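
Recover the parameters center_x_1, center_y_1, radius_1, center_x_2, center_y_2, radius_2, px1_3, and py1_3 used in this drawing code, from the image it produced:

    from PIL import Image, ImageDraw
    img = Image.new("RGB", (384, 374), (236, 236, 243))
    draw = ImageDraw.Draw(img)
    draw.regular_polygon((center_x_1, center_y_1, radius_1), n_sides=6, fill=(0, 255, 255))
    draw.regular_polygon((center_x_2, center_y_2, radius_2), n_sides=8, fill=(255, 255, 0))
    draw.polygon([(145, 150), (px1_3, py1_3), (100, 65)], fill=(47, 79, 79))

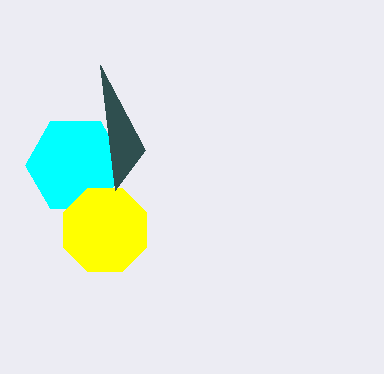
center_x_1 = 75
center_y_1 = 165
radius_1 = 50
center_x_2 = 105
center_y_2 = 230
radius_2 = 45
px1_3 = 115
py1_3 = 190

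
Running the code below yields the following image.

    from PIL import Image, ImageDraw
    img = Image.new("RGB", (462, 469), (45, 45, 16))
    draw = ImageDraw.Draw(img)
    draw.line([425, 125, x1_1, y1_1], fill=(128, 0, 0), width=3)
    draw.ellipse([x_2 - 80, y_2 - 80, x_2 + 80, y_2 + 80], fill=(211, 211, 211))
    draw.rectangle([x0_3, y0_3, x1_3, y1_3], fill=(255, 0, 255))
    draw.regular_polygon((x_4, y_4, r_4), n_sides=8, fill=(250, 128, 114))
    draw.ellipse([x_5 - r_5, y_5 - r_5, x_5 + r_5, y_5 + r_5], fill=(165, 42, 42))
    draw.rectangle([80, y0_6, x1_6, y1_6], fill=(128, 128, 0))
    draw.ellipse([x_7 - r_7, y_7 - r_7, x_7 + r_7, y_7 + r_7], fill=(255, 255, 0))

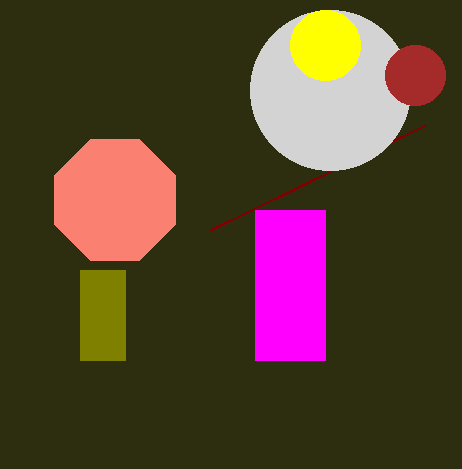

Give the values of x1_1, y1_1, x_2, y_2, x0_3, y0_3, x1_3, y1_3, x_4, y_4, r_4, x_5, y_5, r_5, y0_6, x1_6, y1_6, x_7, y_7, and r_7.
x1_1 = 210; y1_1 = 230; x_2 = 330; y_2 = 90; x0_3 = 255; y0_3 = 210; x1_3 = 325; y1_3 = 360; x_4 = 115; y_4 = 200; r_4 = 65; x_5 = 415; y_5 = 75; r_5 = 30; y0_6 = 270; x1_6 = 125; y1_6 = 360; x_7 = 325; y_7 = 45; r_7 = 35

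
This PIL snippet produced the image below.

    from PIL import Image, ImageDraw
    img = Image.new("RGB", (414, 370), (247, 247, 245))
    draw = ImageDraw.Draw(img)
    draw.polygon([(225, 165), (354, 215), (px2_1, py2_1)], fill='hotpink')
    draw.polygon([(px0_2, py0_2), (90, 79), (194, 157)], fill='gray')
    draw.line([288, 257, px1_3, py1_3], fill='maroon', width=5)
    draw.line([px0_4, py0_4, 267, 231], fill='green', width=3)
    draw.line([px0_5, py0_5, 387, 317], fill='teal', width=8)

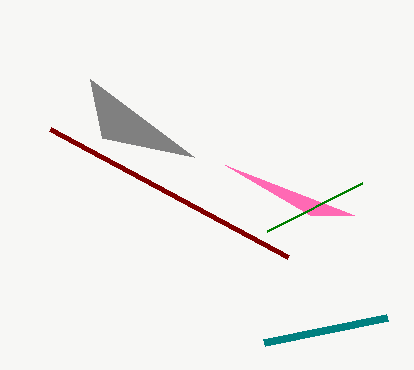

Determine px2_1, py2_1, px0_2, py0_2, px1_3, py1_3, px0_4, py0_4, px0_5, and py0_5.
px2_1 = 310; py2_1 = 215; px0_2 = 102; py0_2 = 138; px1_3 = 50; py1_3 = 129; px0_4 = 362; py0_4 = 183; px0_5 = 264; py0_5 = 342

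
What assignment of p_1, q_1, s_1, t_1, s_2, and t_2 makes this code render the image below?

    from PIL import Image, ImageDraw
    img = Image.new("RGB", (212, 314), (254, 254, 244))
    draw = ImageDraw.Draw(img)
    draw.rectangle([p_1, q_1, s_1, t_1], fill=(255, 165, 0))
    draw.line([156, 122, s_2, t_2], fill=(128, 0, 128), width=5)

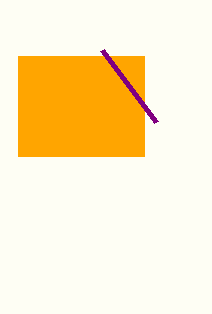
p_1 = 18, q_1 = 56, s_1 = 144, t_1 = 156, s_2 = 102, t_2 = 50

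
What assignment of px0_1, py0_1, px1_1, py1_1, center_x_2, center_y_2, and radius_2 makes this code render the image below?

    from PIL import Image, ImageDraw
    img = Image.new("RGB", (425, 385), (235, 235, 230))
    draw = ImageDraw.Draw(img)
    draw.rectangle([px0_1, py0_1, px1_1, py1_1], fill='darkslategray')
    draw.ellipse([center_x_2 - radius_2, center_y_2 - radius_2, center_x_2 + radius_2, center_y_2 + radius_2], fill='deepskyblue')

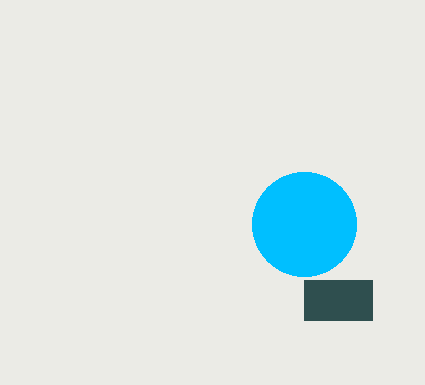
px0_1 = 304; py0_1 = 280; px1_1 = 372; py1_1 = 320; center_x_2 = 304; center_y_2 = 224; radius_2 = 52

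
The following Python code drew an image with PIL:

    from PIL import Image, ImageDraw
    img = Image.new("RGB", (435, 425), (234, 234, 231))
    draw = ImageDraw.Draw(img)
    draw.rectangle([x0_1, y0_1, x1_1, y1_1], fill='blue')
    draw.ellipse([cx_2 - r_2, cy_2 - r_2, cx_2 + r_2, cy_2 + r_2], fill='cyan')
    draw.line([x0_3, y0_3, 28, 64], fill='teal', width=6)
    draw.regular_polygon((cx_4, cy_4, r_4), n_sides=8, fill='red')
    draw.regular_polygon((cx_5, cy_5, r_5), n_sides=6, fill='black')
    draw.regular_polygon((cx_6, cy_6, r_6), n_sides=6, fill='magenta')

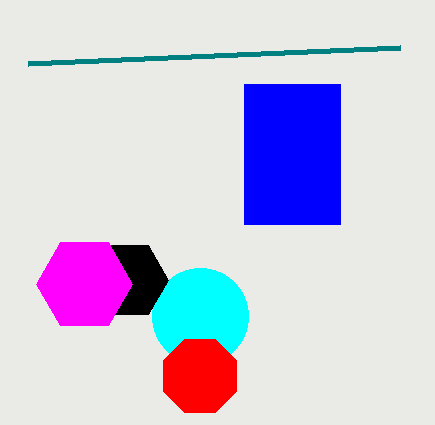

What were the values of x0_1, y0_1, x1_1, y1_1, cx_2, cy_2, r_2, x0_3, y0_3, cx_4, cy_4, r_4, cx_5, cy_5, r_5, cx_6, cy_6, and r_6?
x0_1 = 244, y0_1 = 84, x1_1 = 340, y1_1 = 224, cx_2 = 200, cy_2 = 316, r_2 = 48, x0_3 = 400, y0_3 = 48, cx_4 = 200, cy_4 = 376, r_4 = 40, cx_5 = 128, cy_5 = 280, r_5 = 40, cx_6 = 84, cy_6 = 284, r_6 = 48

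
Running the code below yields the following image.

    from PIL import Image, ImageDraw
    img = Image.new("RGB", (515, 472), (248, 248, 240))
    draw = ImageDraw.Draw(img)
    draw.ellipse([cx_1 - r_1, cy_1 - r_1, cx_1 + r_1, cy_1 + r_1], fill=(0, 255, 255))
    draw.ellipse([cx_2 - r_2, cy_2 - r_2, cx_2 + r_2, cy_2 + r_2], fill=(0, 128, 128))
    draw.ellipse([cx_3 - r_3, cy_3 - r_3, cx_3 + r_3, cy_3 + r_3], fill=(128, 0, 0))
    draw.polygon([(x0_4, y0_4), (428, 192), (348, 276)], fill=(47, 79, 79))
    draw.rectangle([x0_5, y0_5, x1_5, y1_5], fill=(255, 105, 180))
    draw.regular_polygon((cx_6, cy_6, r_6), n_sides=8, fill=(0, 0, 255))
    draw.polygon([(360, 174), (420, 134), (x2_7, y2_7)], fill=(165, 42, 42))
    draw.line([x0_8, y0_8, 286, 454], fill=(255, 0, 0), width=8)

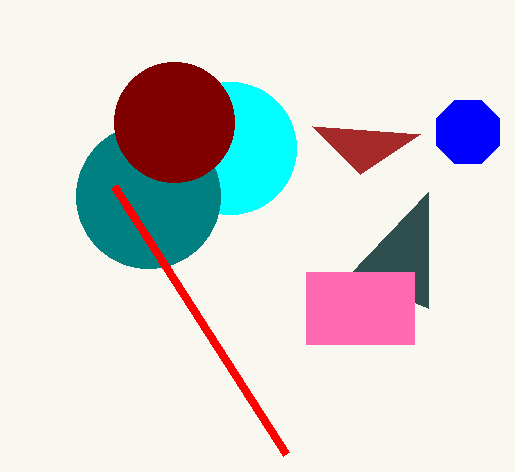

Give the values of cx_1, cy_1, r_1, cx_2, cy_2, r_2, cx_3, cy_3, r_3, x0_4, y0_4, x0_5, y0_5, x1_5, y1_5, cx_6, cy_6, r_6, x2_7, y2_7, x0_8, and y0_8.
cx_1 = 230
cy_1 = 148
r_1 = 66
cx_2 = 148
cy_2 = 196
r_2 = 72
cx_3 = 174
cy_3 = 122
r_3 = 60
x0_4 = 428
y0_4 = 308
x0_5 = 306
y0_5 = 272
x1_5 = 414
y1_5 = 344
cx_6 = 468
cy_6 = 132
r_6 = 34
x2_7 = 312
y2_7 = 126
x0_8 = 114
y0_8 = 186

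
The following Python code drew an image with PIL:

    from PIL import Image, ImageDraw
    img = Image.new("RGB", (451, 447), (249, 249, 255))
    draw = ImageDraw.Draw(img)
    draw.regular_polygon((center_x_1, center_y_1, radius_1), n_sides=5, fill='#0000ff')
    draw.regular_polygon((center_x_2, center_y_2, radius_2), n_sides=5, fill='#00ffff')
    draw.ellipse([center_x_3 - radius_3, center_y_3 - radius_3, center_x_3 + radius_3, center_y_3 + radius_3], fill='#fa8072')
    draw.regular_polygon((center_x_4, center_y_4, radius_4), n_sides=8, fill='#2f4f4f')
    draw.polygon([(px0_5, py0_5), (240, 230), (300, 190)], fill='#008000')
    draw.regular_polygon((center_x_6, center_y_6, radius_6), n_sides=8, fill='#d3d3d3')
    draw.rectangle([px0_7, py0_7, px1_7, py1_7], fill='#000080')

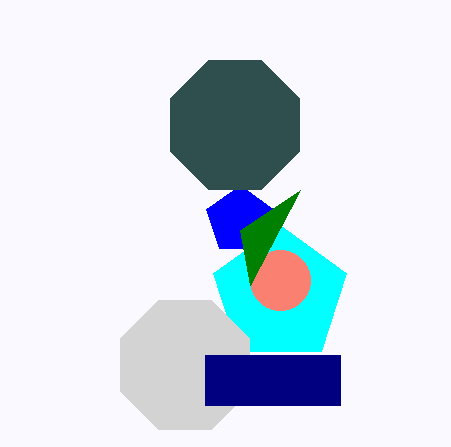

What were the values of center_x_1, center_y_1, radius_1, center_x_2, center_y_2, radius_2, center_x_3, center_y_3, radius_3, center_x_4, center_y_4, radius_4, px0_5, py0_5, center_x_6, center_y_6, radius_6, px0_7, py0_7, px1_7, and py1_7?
center_x_1 = 240
center_y_1 = 220
radius_1 = 35
center_x_2 = 280
center_y_2 = 295
radius_2 = 70
center_x_3 = 280
center_y_3 = 280
radius_3 = 30
center_x_4 = 235
center_y_4 = 125
radius_4 = 70
px0_5 = 250
py0_5 = 285
center_x_6 = 185
center_y_6 = 365
radius_6 = 70
px0_7 = 205
py0_7 = 355
px1_7 = 340
py1_7 = 405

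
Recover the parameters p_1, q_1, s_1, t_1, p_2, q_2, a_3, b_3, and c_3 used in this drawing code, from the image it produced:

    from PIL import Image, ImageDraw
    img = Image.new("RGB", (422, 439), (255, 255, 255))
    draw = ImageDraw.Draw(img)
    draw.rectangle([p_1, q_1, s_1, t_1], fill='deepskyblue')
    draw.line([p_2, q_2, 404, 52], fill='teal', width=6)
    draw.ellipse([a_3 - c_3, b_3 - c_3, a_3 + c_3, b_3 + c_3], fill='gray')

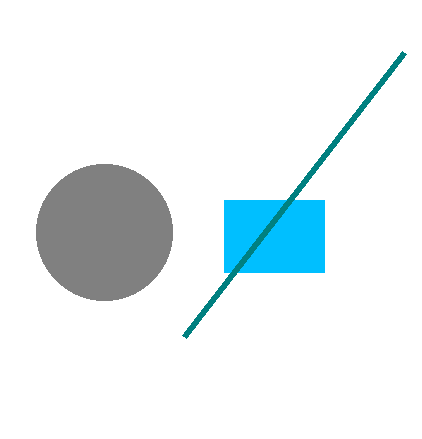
p_1 = 224; q_1 = 200; s_1 = 324; t_1 = 272; p_2 = 184; q_2 = 336; a_3 = 104; b_3 = 232; c_3 = 68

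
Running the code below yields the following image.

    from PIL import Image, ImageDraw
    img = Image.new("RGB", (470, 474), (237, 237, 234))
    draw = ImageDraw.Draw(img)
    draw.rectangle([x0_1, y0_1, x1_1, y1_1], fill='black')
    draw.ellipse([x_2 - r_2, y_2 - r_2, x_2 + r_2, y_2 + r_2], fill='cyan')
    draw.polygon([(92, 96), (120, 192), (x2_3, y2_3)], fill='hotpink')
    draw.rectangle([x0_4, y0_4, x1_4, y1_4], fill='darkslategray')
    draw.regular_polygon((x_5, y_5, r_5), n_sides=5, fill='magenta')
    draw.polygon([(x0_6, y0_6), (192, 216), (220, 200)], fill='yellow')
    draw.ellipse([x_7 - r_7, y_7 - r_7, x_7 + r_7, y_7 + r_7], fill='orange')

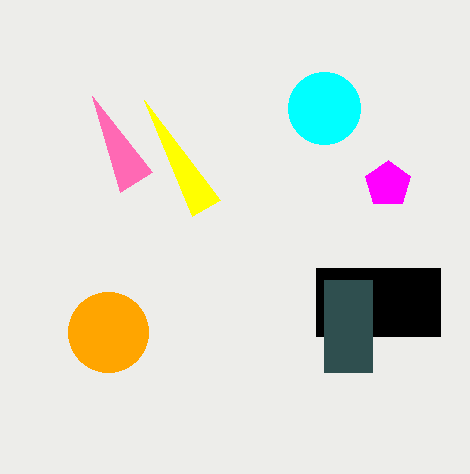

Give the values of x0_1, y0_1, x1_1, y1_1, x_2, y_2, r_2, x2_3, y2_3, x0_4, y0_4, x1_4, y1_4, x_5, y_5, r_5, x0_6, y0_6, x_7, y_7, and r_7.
x0_1 = 316, y0_1 = 268, x1_1 = 440, y1_1 = 336, x_2 = 324, y_2 = 108, r_2 = 36, x2_3 = 152, y2_3 = 172, x0_4 = 324, y0_4 = 280, x1_4 = 372, y1_4 = 372, x_5 = 388, y_5 = 184, r_5 = 24, x0_6 = 144, y0_6 = 100, x_7 = 108, y_7 = 332, r_7 = 40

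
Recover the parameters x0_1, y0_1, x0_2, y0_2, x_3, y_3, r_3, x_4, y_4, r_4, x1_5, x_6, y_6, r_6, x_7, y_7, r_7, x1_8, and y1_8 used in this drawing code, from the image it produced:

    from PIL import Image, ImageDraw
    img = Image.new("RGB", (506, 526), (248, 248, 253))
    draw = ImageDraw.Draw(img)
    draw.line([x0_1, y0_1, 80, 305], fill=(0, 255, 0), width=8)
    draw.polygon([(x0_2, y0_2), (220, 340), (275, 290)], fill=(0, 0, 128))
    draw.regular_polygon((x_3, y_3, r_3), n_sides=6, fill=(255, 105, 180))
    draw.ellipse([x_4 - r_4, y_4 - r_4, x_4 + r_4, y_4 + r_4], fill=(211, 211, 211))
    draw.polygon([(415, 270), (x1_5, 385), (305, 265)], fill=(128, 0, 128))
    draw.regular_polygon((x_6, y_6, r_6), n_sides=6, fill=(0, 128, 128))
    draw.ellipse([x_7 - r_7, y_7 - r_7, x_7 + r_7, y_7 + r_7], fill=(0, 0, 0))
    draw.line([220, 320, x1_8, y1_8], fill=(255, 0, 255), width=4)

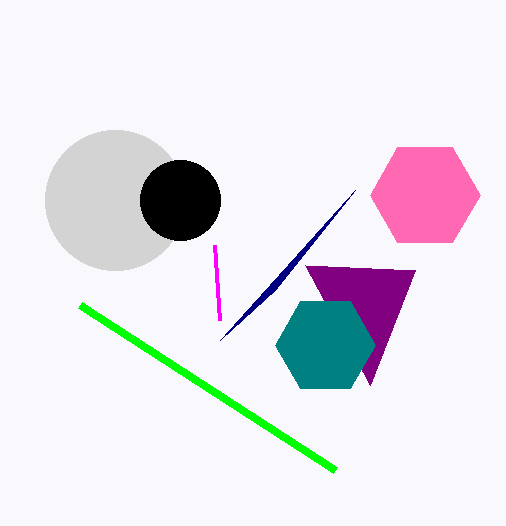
x0_1 = 335, y0_1 = 470, x0_2 = 355, y0_2 = 190, x_3 = 425, y_3 = 195, r_3 = 55, x_4 = 115, y_4 = 200, r_4 = 70, x1_5 = 370, x_6 = 325, y_6 = 345, r_6 = 50, x_7 = 180, y_7 = 200, r_7 = 40, x1_8 = 215, y1_8 = 245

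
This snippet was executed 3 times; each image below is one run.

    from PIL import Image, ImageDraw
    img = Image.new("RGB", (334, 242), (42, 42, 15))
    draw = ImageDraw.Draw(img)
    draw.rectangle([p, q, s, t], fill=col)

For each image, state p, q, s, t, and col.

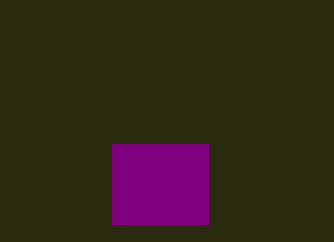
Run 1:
p = 112; q = 144; s = 208; t = 224; col = 'purple'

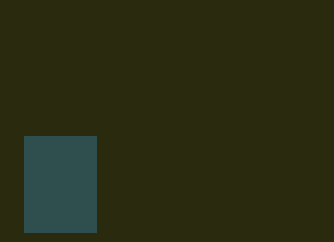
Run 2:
p = 24, q = 136, s = 96, t = 232, col = 'darkslategray'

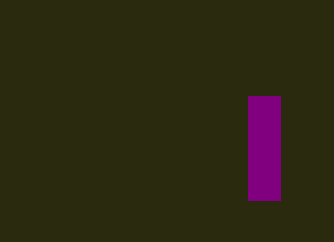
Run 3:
p = 248, q = 96, s = 280, t = 200, col = 'purple'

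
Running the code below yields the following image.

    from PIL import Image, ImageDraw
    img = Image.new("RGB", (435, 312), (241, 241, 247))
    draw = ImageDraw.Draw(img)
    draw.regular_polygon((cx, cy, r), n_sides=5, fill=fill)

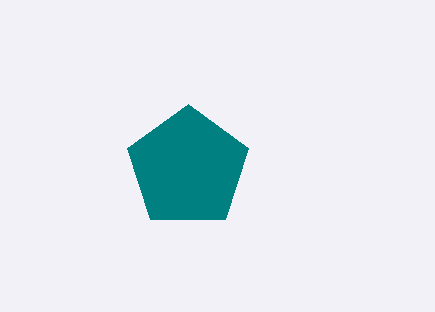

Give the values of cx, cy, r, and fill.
cx = 188
cy = 168
r = 64
fill = 'teal'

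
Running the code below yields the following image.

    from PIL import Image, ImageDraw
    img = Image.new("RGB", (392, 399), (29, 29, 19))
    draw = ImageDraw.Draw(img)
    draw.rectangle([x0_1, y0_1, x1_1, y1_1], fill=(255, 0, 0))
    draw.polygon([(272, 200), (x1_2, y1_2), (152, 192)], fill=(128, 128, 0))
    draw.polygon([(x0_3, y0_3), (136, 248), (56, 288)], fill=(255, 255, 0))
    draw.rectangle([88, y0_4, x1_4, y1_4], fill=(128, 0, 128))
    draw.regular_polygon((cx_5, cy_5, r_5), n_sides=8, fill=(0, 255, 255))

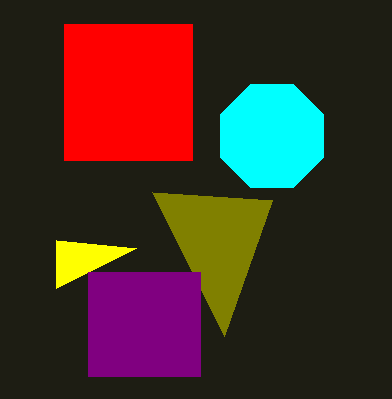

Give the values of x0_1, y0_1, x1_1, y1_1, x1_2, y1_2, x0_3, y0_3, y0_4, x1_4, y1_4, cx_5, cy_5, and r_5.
x0_1 = 64, y0_1 = 24, x1_1 = 192, y1_1 = 160, x1_2 = 224, y1_2 = 336, x0_3 = 56, y0_3 = 240, y0_4 = 272, x1_4 = 200, y1_4 = 376, cx_5 = 272, cy_5 = 136, r_5 = 56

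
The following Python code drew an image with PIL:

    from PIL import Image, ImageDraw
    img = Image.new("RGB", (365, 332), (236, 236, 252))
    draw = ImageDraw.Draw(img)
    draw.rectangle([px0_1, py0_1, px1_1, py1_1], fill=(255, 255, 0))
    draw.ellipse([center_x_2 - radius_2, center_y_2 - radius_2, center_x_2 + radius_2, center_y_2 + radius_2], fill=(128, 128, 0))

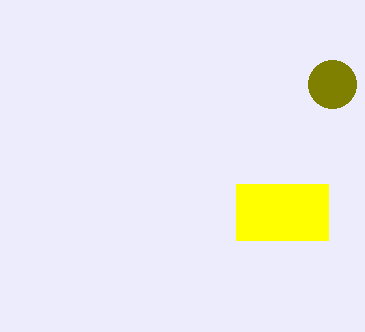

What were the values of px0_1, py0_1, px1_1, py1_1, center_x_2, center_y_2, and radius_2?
px0_1 = 236, py0_1 = 184, px1_1 = 328, py1_1 = 240, center_x_2 = 332, center_y_2 = 84, radius_2 = 24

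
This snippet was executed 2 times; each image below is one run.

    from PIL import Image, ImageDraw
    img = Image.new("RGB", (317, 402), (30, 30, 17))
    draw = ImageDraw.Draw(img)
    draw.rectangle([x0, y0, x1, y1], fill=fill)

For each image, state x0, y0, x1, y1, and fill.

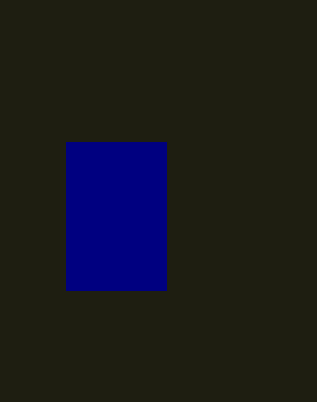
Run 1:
x0 = 66
y0 = 142
x1 = 166
y1 = 290
fill = 'navy'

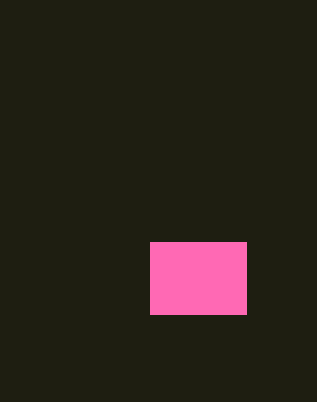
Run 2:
x0 = 150, y0 = 242, x1 = 246, y1 = 314, fill = 'hotpink'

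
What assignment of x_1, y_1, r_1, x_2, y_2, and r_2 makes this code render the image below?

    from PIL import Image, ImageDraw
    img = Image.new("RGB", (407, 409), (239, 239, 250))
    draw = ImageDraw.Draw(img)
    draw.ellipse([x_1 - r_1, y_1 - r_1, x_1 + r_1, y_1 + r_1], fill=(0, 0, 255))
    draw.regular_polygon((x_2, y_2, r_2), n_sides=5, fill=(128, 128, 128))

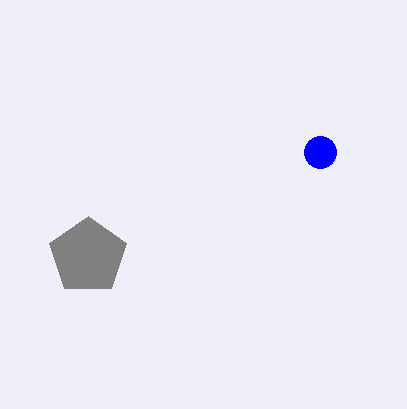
x_1 = 320, y_1 = 152, r_1 = 16, x_2 = 88, y_2 = 256, r_2 = 40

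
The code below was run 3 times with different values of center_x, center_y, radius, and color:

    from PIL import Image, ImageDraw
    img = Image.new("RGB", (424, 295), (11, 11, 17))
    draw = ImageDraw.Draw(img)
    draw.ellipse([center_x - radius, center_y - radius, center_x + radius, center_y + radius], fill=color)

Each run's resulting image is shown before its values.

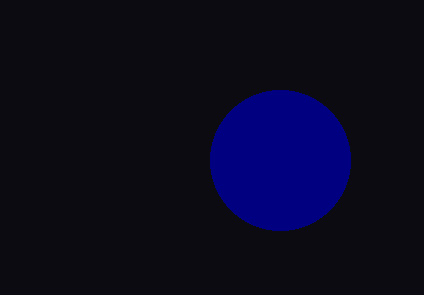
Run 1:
center_x = 280, center_y = 160, radius = 70, color = 'navy'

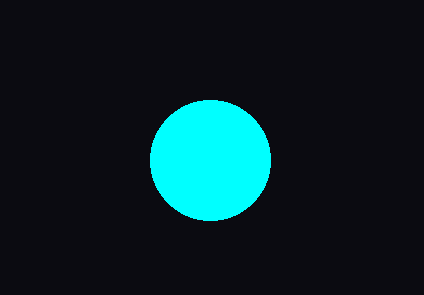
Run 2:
center_x = 210, center_y = 160, radius = 60, color = 'cyan'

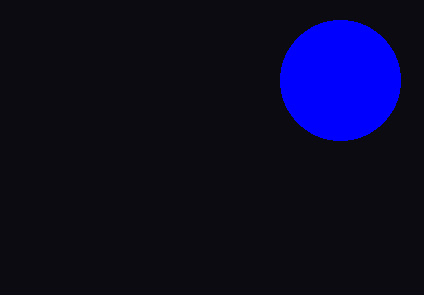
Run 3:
center_x = 340
center_y = 80
radius = 60
color = 'blue'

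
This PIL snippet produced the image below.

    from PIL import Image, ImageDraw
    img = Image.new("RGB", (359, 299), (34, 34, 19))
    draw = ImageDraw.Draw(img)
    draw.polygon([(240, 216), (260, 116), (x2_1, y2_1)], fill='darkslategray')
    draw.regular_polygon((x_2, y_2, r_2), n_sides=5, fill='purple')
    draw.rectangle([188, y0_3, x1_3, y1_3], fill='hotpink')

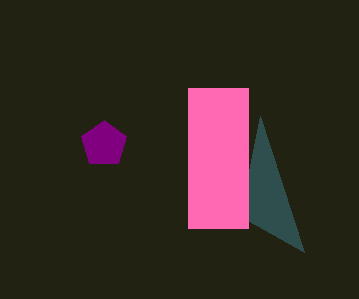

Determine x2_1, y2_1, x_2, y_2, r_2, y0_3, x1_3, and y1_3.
x2_1 = 304, y2_1 = 252, x_2 = 104, y_2 = 144, r_2 = 24, y0_3 = 88, x1_3 = 248, y1_3 = 228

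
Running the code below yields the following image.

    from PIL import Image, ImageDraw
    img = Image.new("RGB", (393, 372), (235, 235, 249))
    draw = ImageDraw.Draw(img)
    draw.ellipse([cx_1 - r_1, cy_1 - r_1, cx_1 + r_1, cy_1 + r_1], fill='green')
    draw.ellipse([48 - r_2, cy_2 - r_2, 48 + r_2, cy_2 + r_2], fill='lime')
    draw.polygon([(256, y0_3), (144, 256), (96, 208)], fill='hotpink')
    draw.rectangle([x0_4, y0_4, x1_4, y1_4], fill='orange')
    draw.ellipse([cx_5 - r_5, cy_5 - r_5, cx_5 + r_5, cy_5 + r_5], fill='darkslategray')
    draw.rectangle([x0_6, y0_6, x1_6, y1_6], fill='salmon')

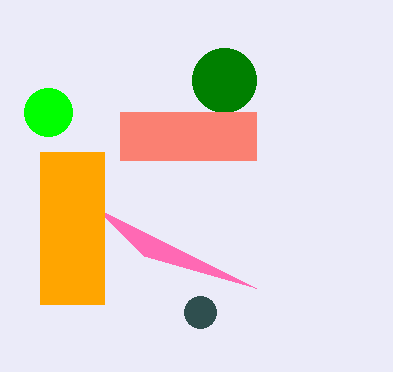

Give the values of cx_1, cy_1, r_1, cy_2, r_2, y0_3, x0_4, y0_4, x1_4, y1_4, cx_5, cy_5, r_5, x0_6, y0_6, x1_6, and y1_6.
cx_1 = 224
cy_1 = 80
r_1 = 32
cy_2 = 112
r_2 = 24
y0_3 = 288
x0_4 = 40
y0_4 = 152
x1_4 = 104
y1_4 = 304
cx_5 = 200
cy_5 = 312
r_5 = 16
x0_6 = 120
y0_6 = 112
x1_6 = 256
y1_6 = 160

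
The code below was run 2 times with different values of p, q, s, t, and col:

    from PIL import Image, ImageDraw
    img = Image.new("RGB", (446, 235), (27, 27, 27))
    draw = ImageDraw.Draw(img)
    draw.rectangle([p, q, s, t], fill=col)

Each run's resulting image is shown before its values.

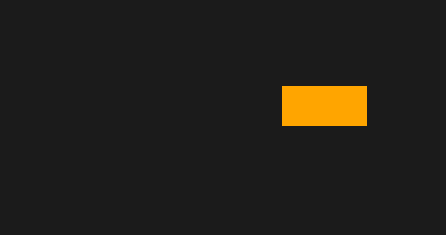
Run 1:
p = 282, q = 86, s = 366, t = 125, col = 'orange'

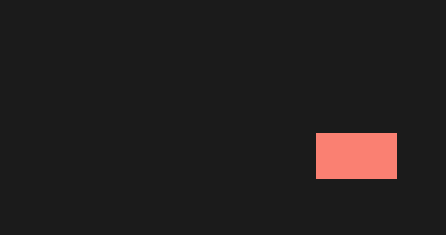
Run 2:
p = 316; q = 133; s = 396; t = 178; col = 'salmon'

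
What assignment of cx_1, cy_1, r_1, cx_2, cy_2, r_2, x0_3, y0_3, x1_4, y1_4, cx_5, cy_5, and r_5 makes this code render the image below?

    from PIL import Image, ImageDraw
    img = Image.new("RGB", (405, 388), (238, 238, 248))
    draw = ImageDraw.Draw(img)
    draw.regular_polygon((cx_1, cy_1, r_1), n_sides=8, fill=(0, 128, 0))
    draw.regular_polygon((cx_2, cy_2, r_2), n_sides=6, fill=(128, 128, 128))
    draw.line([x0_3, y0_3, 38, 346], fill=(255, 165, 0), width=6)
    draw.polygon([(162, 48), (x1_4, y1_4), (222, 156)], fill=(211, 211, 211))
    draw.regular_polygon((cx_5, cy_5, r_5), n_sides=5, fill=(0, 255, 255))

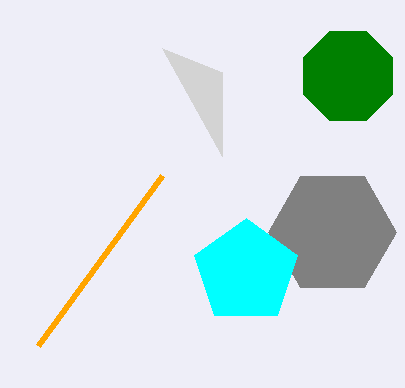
cx_1 = 348
cy_1 = 76
r_1 = 48
cx_2 = 332
cy_2 = 232
r_2 = 64
x0_3 = 162
y0_3 = 176
x1_4 = 222
y1_4 = 72
cx_5 = 246
cy_5 = 272
r_5 = 54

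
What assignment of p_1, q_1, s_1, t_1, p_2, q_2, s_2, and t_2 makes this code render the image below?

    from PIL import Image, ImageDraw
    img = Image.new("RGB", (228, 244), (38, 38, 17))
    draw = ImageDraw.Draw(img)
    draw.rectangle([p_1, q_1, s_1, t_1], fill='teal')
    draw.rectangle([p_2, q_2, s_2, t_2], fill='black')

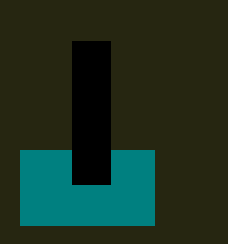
p_1 = 20, q_1 = 150, s_1 = 154, t_1 = 225, p_2 = 72, q_2 = 41, s_2 = 110, t_2 = 184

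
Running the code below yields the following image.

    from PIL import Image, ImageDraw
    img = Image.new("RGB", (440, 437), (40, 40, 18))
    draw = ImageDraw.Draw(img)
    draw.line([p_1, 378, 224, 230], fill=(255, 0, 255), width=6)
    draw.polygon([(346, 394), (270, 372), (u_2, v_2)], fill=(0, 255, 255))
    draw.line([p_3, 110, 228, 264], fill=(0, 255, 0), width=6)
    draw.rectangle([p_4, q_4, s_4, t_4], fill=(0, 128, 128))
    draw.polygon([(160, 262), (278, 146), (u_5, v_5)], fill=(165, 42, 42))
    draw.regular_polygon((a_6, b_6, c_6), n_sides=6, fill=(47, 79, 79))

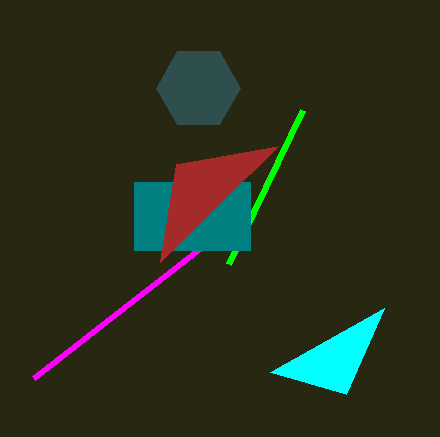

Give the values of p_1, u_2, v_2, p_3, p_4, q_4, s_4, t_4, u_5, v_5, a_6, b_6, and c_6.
p_1 = 34
u_2 = 384
v_2 = 308
p_3 = 302
p_4 = 134
q_4 = 182
s_4 = 250
t_4 = 250
u_5 = 176
v_5 = 164
a_6 = 198
b_6 = 88
c_6 = 42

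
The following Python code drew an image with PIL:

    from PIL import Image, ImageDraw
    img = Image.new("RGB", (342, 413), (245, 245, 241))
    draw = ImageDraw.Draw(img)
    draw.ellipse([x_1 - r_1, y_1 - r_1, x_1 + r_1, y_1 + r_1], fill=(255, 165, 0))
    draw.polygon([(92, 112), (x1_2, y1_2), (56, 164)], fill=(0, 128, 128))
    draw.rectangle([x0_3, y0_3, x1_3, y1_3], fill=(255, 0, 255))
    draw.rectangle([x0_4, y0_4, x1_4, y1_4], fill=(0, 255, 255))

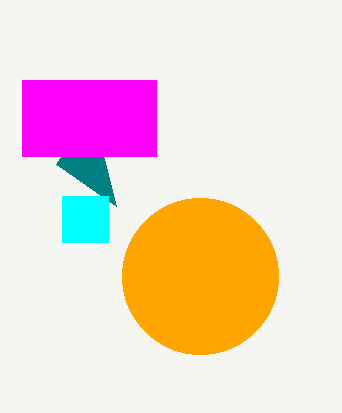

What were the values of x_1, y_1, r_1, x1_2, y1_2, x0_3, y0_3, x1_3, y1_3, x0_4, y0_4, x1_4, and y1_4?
x_1 = 200
y_1 = 276
r_1 = 78
x1_2 = 116
y1_2 = 206
x0_3 = 22
y0_3 = 80
x1_3 = 156
y1_3 = 156
x0_4 = 62
y0_4 = 196
x1_4 = 108
y1_4 = 242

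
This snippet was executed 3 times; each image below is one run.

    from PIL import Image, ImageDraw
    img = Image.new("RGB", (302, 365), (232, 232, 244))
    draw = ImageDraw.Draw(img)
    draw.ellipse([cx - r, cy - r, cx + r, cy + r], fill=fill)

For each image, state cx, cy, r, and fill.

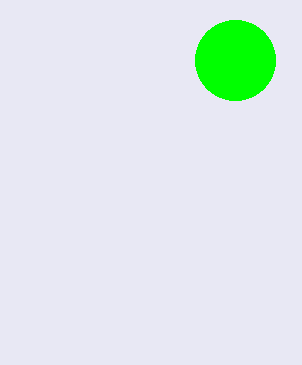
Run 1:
cx = 235
cy = 60
r = 40
fill = 'lime'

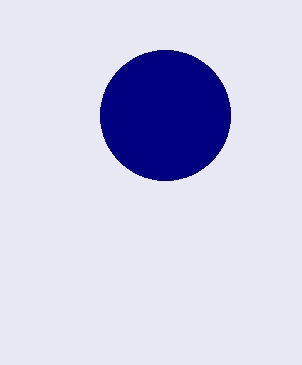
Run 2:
cx = 165
cy = 115
r = 65
fill = 'navy'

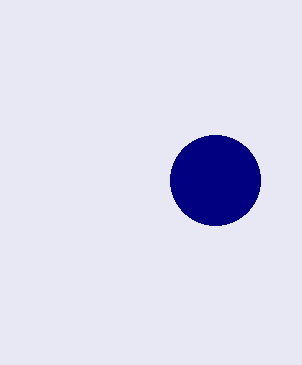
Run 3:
cx = 215
cy = 180
r = 45
fill = 'navy'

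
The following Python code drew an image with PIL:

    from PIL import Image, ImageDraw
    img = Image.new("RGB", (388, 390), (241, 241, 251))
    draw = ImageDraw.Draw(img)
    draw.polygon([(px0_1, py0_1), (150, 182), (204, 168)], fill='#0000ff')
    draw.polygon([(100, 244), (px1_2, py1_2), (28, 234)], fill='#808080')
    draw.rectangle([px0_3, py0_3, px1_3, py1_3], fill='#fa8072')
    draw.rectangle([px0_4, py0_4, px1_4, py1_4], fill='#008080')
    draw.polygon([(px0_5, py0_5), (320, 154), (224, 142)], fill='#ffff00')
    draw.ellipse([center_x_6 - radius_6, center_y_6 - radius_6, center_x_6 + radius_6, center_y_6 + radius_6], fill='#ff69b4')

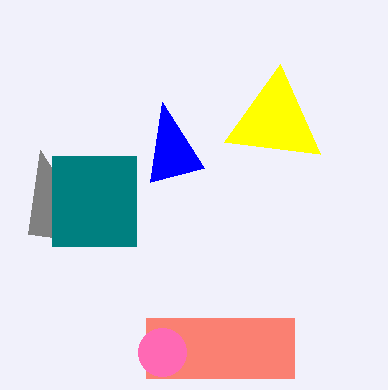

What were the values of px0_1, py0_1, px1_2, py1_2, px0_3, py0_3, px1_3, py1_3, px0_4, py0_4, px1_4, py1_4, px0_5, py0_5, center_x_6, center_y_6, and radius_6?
px0_1 = 162; py0_1 = 102; px1_2 = 40; py1_2 = 150; px0_3 = 146; py0_3 = 318; px1_3 = 294; py1_3 = 378; px0_4 = 52; py0_4 = 156; px1_4 = 136; py1_4 = 246; px0_5 = 280; py0_5 = 64; center_x_6 = 162; center_y_6 = 352; radius_6 = 24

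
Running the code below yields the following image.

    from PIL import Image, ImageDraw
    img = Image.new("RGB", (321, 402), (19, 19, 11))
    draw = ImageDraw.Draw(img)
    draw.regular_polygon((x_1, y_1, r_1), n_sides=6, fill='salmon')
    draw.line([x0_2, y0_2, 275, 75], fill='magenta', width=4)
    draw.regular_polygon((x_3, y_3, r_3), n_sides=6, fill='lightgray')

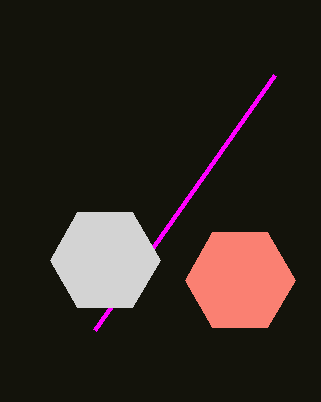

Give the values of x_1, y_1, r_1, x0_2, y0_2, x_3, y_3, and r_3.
x_1 = 240
y_1 = 280
r_1 = 55
x0_2 = 95
y0_2 = 330
x_3 = 105
y_3 = 260
r_3 = 55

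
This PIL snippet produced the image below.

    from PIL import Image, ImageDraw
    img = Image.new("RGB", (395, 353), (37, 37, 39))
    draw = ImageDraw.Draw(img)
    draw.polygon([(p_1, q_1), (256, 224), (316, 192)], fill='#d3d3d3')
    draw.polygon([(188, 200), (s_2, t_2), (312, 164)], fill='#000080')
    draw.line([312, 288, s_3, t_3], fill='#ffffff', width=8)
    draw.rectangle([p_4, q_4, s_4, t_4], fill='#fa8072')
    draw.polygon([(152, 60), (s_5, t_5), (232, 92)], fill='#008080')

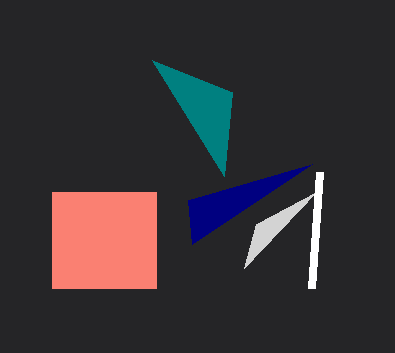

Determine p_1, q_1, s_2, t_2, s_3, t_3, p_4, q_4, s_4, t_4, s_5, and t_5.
p_1 = 244, q_1 = 268, s_2 = 192, t_2 = 244, s_3 = 320, t_3 = 172, p_4 = 52, q_4 = 192, s_4 = 156, t_4 = 288, s_5 = 224, t_5 = 176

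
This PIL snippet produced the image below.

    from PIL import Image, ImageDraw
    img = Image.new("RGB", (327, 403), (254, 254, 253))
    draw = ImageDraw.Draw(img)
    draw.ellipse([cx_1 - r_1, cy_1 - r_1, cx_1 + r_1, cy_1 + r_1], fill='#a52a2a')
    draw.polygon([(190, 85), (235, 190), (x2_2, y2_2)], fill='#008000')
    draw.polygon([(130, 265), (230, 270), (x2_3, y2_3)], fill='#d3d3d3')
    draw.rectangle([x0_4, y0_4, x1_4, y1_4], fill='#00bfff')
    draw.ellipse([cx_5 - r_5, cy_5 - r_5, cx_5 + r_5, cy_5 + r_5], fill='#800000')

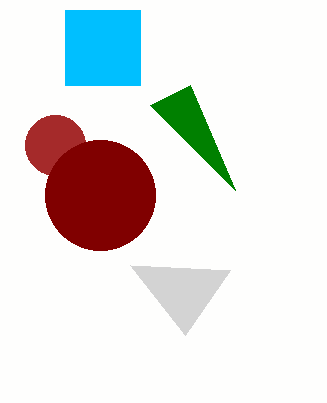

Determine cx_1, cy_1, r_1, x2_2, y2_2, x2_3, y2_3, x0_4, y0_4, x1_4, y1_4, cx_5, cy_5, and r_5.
cx_1 = 55, cy_1 = 145, r_1 = 30, x2_2 = 150, y2_2 = 105, x2_3 = 185, y2_3 = 335, x0_4 = 65, y0_4 = 10, x1_4 = 140, y1_4 = 85, cx_5 = 100, cy_5 = 195, r_5 = 55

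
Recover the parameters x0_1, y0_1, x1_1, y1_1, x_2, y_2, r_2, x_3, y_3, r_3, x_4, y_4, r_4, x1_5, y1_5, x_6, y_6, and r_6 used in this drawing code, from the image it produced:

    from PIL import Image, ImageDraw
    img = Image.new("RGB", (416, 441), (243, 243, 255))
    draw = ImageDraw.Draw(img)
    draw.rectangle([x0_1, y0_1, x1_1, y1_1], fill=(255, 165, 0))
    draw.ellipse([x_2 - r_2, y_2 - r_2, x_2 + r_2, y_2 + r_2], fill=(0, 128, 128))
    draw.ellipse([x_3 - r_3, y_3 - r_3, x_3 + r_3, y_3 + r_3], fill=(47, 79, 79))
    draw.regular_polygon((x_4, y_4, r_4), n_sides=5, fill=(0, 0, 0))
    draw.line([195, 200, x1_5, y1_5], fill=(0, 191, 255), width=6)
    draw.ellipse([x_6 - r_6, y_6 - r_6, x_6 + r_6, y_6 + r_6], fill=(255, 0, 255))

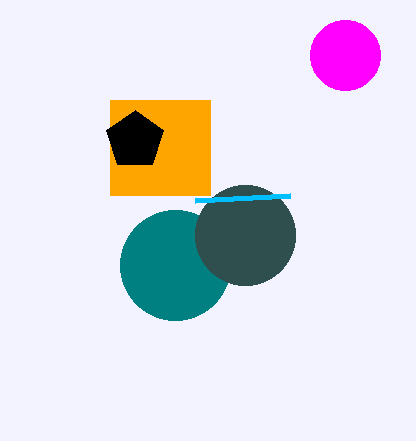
x0_1 = 110, y0_1 = 100, x1_1 = 210, y1_1 = 195, x_2 = 175, y_2 = 265, r_2 = 55, x_3 = 245, y_3 = 235, r_3 = 50, x_4 = 135, y_4 = 140, r_4 = 30, x1_5 = 290, y1_5 = 195, x_6 = 345, y_6 = 55, r_6 = 35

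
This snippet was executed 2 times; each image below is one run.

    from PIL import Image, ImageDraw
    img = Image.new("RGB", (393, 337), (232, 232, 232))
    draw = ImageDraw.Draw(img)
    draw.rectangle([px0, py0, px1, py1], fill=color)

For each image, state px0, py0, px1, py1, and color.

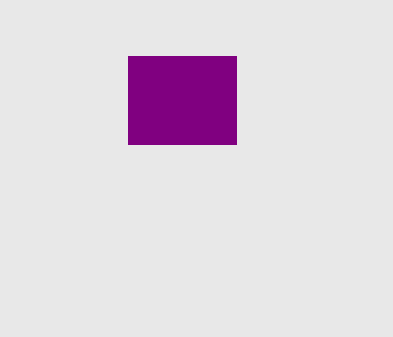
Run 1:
px0 = 128, py0 = 56, px1 = 236, py1 = 144, color = 'purple'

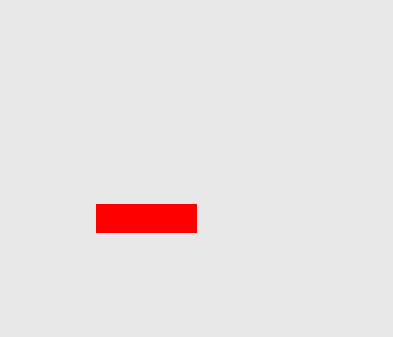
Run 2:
px0 = 96, py0 = 204, px1 = 196, py1 = 232, color = 'red'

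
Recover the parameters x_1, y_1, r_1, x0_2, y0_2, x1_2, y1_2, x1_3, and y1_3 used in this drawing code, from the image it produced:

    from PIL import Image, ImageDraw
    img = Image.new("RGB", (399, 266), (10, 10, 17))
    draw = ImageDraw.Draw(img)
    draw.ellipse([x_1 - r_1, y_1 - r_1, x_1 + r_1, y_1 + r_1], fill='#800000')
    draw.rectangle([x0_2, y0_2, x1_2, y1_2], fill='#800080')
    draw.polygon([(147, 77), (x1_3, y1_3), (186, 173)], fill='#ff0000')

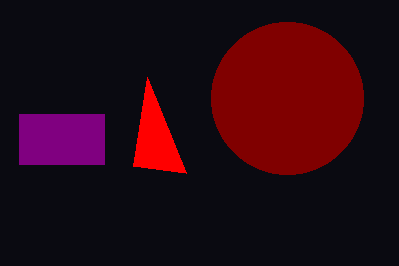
x_1 = 287, y_1 = 98, r_1 = 76, x0_2 = 19, y0_2 = 114, x1_2 = 104, y1_2 = 164, x1_3 = 133, y1_3 = 166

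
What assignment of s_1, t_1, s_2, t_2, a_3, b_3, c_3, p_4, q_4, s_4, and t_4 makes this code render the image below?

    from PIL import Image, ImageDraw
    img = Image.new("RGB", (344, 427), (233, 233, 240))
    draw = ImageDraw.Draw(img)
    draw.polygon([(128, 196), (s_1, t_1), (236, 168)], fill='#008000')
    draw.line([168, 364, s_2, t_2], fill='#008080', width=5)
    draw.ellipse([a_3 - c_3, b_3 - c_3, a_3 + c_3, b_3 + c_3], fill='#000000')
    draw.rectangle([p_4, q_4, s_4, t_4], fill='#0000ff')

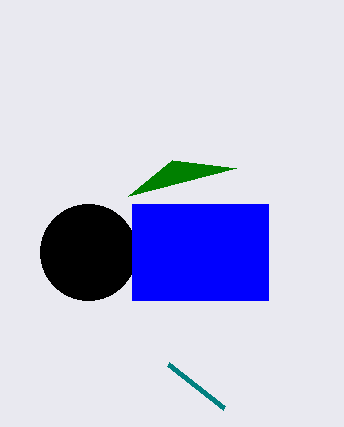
s_1 = 172; t_1 = 160; s_2 = 224; t_2 = 408; a_3 = 88; b_3 = 252; c_3 = 48; p_4 = 132; q_4 = 204; s_4 = 268; t_4 = 300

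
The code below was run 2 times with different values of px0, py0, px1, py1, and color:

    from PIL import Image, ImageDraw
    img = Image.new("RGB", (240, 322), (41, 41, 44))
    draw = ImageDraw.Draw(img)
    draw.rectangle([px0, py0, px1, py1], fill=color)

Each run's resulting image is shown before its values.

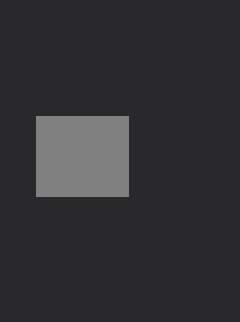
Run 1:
px0 = 36; py0 = 116; px1 = 128; py1 = 196; color = 'gray'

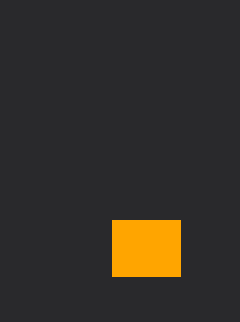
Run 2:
px0 = 112
py0 = 220
px1 = 180
py1 = 276
color = 'orange'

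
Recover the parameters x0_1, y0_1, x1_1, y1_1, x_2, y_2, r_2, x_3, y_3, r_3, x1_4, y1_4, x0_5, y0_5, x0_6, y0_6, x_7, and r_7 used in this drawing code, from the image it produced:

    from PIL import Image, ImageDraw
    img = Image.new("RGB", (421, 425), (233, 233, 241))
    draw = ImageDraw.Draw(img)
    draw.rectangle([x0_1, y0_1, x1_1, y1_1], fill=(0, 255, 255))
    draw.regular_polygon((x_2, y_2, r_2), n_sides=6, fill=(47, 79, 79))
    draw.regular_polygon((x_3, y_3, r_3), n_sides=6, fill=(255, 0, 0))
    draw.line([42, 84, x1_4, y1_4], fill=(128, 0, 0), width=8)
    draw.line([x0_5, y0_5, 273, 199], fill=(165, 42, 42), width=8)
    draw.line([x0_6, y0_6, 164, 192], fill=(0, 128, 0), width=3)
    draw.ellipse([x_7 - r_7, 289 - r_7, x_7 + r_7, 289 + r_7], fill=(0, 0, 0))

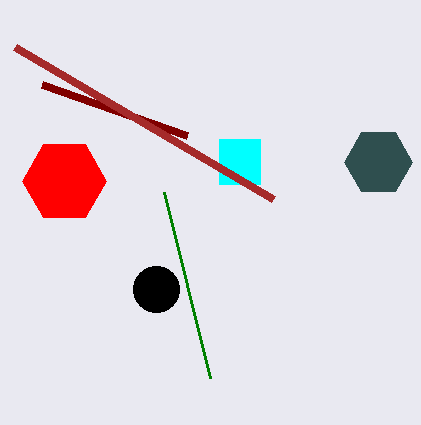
x0_1 = 219; y0_1 = 139; x1_1 = 260; y1_1 = 184; x_2 = 378; y_2 = 162; r_2 = 34; x_3 = 64; y_3 = 181; r_3 = 42; x1_4 = 187; y1_4 = 135; x0_5 = 15; y0_5 = 47; x0_6 = 210; y0_6 = 378; x_7 = 156; r_7 = 23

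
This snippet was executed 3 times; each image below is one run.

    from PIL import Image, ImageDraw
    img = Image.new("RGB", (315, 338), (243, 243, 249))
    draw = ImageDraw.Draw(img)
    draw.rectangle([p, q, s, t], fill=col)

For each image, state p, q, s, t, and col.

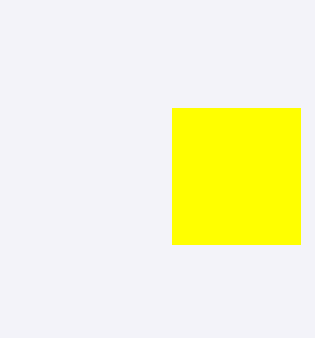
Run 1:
p = 172; q = 108; s = 300; t = 244; col = 'yellow'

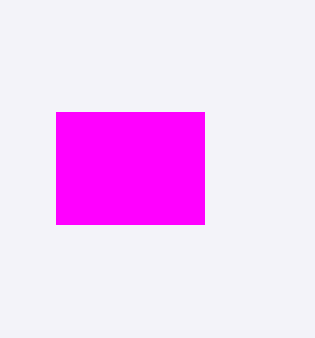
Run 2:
p = 56, q = 112, s = 204, t = 224, col = 'magenta'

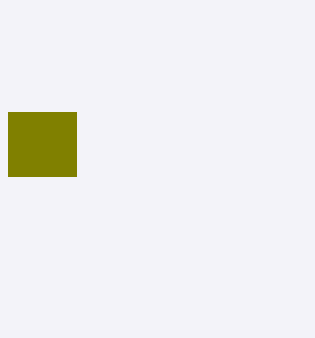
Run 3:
p = 8
q = 112
s = 76
t = 176
col = 'olive'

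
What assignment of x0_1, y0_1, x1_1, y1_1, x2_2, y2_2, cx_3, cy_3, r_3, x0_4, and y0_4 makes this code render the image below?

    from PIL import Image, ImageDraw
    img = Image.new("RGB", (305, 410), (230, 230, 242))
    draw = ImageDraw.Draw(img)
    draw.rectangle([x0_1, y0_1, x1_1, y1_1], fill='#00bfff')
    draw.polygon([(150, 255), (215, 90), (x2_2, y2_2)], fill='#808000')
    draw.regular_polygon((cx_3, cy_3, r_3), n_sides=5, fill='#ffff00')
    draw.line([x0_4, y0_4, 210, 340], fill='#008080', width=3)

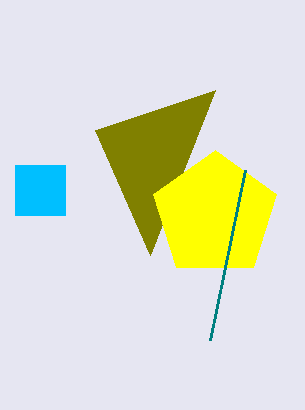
x0_1 = 15; y0_1 = 165; x1_1 = 65; y1_1 = 215; x2_2 = 95; y2_2 = 130; cx_3 = 215; cy_3 = 215; r_3 = 65; x0_4 = 245; y0_4 = 170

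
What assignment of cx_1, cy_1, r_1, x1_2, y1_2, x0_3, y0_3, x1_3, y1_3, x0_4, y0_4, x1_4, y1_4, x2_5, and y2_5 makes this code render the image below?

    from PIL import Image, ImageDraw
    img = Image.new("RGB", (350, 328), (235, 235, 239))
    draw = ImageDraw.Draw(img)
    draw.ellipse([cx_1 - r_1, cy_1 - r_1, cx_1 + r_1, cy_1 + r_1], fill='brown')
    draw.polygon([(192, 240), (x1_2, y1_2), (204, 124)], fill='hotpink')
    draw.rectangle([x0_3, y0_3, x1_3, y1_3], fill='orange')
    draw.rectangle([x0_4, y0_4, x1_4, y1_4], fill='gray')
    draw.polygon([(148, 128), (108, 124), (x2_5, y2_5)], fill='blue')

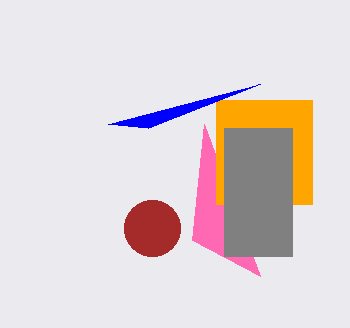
cx_1 = 152, cy_1 = 228, r_1 = 28, x1_2 = 260, y1_2 = 276, x0_3 = 216, y0_3 = 100, x1_3 = 312, y1_3 = 204, x0_4 = 224, y0_4 = 128, x1_4 = 292, y1_4 = 256, x2_5 = 260, y2_5 = 84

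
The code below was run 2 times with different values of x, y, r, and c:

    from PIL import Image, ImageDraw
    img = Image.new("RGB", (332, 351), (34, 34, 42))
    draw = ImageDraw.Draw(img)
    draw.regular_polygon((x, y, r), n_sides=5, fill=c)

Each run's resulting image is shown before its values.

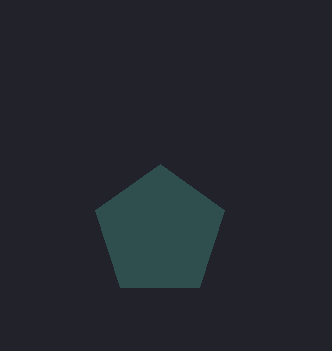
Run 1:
x = 160; y = 232; r = 68; c = 'darkslategray'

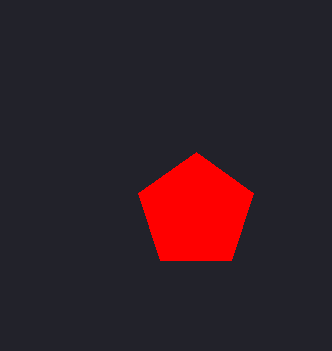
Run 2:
x = 196; y = 212; r = 60; c = 'red'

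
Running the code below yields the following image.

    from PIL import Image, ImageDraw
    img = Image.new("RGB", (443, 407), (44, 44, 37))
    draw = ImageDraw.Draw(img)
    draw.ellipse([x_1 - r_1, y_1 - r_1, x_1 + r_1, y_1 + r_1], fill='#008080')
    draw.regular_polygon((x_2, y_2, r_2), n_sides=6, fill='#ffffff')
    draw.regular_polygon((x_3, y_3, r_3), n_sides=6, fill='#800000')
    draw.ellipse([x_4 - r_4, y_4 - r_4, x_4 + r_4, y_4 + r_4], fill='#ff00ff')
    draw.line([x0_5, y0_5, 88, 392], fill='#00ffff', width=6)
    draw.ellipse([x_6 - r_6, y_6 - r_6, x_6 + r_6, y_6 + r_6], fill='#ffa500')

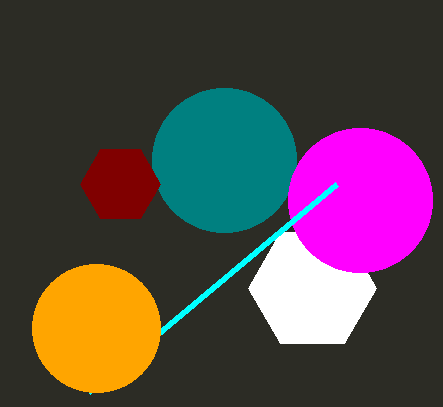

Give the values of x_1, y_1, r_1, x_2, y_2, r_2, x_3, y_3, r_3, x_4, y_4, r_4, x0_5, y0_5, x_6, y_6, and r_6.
x_1 = 224, y_1 = 160, r_1 = 72, x_2 = 312, y_2 = 288, r_2 = 64, x_3 = 120, y_3 = 184, r_3 = 40, x_4 = 360, y_4 = 200, r_4 = 72, x0_5 = 336, y0_5 = 184, x_6 = 96, y_6 = 328, r_6 = 64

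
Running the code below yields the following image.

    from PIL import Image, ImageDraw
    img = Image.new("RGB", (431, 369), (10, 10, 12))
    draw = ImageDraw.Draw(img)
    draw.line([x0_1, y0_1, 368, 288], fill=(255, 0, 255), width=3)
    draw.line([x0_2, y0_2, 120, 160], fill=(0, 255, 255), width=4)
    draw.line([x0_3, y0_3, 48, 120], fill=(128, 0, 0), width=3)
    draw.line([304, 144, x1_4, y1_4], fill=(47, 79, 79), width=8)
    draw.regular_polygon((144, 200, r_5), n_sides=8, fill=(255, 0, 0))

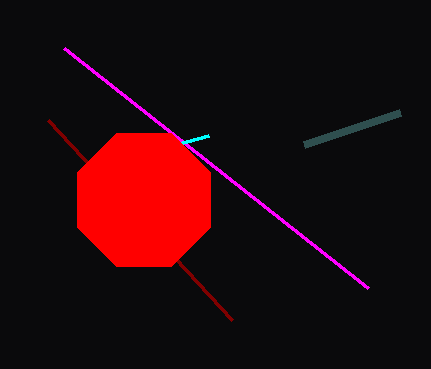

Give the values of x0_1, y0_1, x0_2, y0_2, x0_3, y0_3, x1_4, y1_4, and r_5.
x0_1 = 64
y0_1 = 48
x0_2 = 208
y0_2 = 136
x0_3 = 232
y0_3 = 320
x1_4 = 400
y1_4 = 112
r_5 = 72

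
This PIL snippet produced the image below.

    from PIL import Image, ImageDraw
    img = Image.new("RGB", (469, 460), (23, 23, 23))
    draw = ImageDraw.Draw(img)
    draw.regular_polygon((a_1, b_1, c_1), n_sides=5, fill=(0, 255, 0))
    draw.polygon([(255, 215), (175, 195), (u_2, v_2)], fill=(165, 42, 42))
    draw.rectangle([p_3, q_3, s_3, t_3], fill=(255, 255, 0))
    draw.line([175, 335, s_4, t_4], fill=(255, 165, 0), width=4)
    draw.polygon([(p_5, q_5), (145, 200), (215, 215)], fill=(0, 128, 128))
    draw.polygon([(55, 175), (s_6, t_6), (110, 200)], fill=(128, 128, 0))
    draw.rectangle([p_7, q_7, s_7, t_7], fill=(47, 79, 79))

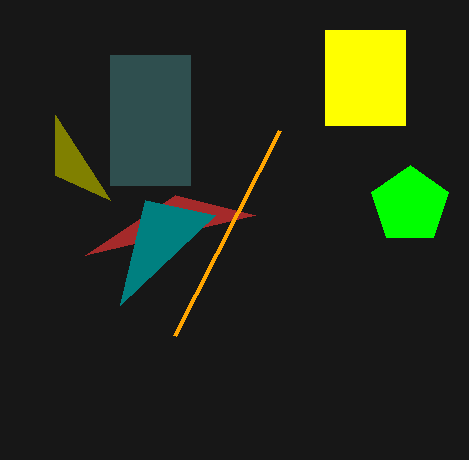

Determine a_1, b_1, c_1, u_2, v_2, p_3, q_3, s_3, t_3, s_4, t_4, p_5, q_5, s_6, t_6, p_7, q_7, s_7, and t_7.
a_1 = 410, b_1 = 205, c_1 = 40, u_2 = 85, v_2 = 255, p_3 = 325, q_3 = 30, s_3 = 405, t_3 = 125, s_4 = 280, t_4 = 130, p_5 = 120, q_5 = 305, s_6 = 55, t_6 = 115, p_7 = 110, q_7 = 55, s_7 = 190, t_7 = 185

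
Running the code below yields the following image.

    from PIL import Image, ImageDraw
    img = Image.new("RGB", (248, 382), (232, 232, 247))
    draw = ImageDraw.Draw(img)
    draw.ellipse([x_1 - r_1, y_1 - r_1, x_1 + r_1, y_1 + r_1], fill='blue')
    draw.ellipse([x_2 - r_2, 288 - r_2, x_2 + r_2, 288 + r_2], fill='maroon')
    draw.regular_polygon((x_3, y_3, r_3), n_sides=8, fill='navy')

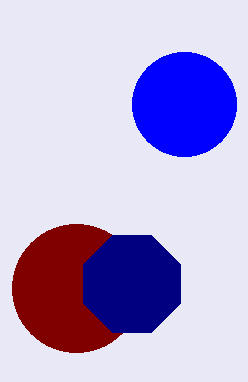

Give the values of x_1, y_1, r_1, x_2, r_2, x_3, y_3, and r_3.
x_1 = 184
y_1 = 104
r_1 = 52
x_2 = 76
r_2 = 64
x_3 = 132
y_3 = 284
r_3 = 52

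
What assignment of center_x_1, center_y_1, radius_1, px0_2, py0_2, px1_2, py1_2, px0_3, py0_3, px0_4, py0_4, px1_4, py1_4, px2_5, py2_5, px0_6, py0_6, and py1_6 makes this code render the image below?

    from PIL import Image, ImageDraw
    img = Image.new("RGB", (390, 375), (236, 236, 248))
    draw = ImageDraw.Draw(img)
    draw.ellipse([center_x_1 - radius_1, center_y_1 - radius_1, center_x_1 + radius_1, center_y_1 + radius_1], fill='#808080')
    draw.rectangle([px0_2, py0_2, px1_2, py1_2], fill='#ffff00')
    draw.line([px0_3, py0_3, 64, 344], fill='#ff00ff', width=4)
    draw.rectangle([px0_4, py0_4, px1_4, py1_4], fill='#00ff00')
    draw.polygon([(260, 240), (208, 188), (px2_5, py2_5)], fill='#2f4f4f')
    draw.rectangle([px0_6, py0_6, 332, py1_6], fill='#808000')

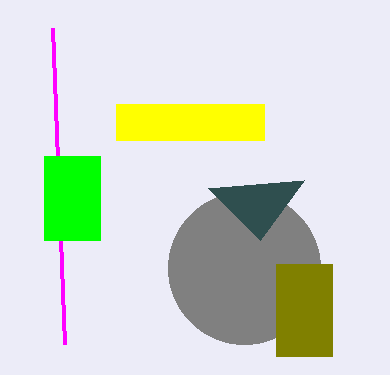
center_x_1 = 244; center_y_1 = 268; radius_1 = 76; px0_2 = 116; py0_2 = 104; px1_2 = 264; py1_2 = 140; px0_3 = 52; py0_3 = 28; px0_4 = 44; py0_4 = 156; px1_4 = 100; py1_4 = 240; px2_5 = 304; py2_5 = 180; px0_6 = 276; py0_6 = 264; py1_6 = 356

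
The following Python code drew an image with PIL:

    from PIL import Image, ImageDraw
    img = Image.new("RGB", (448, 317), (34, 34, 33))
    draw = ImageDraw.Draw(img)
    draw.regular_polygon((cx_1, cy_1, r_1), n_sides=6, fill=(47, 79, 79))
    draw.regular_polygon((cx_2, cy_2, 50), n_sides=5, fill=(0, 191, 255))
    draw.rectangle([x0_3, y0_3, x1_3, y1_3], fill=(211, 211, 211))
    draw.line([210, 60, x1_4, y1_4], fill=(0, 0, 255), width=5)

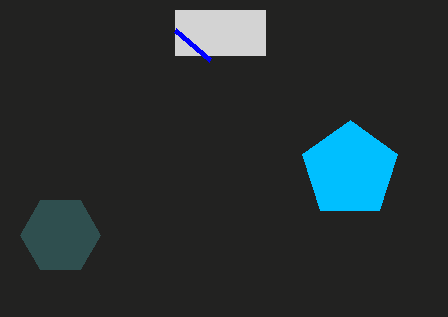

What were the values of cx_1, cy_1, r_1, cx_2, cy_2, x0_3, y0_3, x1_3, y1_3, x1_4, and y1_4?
cx_1 = 60, cy_1 = 235, r_1 = 40, cx_2 = 350, cy_2 = 170, x0_3 = 175, y0_3 = 10, x1_3 = 265, y1_3 = 55, x1_4 = 175, y1_4 = 30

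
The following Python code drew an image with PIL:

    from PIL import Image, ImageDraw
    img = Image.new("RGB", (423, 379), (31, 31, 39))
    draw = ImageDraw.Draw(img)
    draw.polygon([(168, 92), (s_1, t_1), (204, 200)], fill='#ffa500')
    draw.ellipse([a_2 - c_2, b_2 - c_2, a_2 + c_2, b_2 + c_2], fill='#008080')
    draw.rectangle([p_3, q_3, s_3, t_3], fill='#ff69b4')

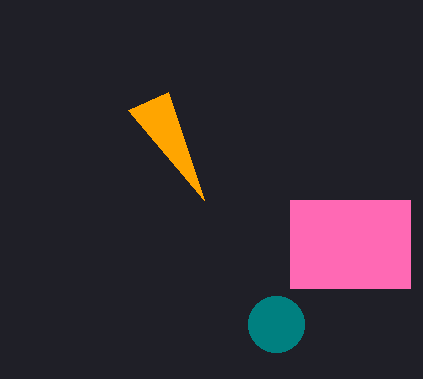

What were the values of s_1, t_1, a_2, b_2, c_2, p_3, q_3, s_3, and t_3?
s_1 = 128, t_1 = 110, a_2 = 276, b_2 = 324, c_2 = 28, p_3 = 290, q_3 = 200, s_3 = 410, t_3 = 288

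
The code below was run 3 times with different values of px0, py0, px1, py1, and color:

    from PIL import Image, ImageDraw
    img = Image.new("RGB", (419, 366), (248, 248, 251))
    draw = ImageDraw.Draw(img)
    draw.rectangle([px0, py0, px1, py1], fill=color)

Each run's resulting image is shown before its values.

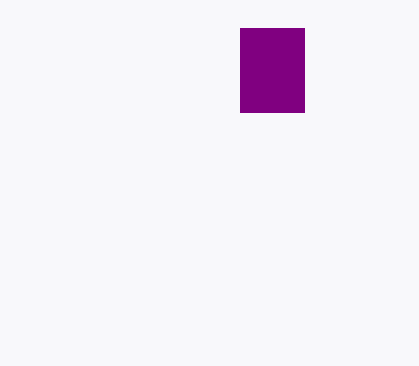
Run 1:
px0 = 240, py0 = 28, px1 = 304, py1 = 112, color = 'purple'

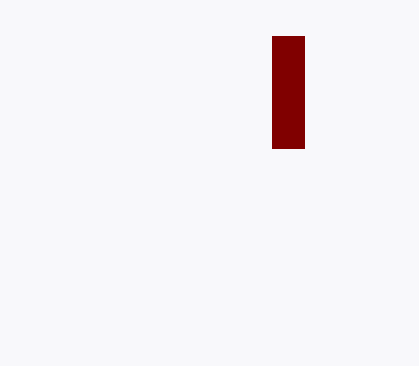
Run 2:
px0 = 272, py0 = 36, px1 = 304, py1 = 148, color = 'maroon'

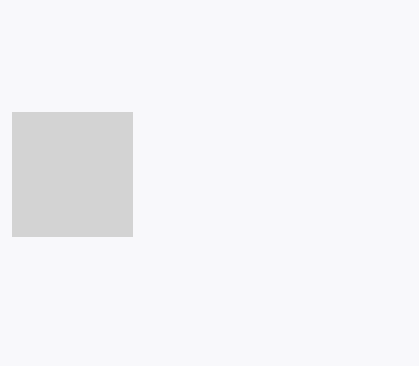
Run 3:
px0 = 12
py0 = 112
px1 = 132
py1 = 236
color = 'lightgray'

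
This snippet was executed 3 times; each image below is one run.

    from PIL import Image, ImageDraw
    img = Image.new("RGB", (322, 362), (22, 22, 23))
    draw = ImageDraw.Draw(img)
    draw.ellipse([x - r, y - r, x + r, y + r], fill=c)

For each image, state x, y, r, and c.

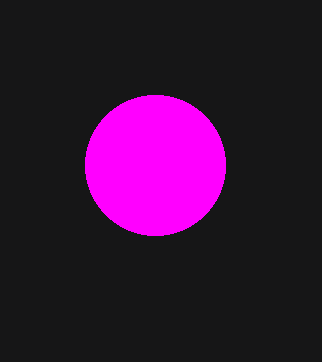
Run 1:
x = 155, y = 165, r = 70, c = 'magenta'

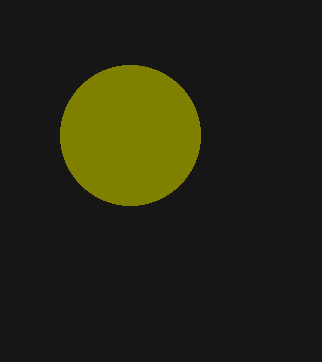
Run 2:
x = 130
y = 135
r = 70
c = 'olive'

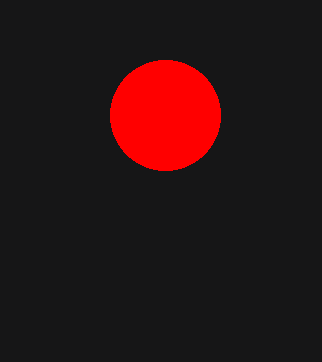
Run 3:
x = 165; y = 115; r = 55; c = 'red'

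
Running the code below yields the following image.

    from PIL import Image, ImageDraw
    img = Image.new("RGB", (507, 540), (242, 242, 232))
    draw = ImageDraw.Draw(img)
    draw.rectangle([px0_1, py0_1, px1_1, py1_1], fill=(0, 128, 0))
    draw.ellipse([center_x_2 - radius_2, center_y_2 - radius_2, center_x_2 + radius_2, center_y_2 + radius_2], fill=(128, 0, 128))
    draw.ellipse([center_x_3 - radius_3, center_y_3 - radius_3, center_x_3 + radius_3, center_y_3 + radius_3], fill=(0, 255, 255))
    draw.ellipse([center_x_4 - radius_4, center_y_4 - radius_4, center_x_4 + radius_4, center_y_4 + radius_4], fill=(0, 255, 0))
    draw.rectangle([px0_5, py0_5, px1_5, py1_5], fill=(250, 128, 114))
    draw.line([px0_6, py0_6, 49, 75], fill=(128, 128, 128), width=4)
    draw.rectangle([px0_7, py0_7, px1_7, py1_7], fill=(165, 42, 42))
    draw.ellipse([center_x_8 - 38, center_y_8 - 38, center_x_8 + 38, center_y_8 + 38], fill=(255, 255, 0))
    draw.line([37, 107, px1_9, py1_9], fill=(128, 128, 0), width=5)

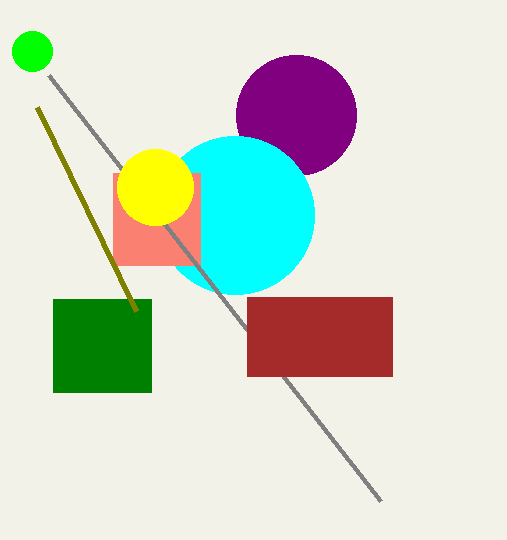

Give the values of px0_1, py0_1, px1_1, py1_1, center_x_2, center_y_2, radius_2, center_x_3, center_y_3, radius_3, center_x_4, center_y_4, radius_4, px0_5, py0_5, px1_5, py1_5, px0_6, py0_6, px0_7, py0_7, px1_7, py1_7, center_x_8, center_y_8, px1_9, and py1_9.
px0_1 = 53; py0_1 = 299; px1_1 = 151; py1_1 = 392; center_x_2 = 296; center_y_2 = 115; radius_2 = 60; center_x_3 = 235; center_y_3 = 215; radius_3 = 79; center_x_4 = 32; center_y_4 = 51; radius_4 = 20; px0_5 = 113; py0_5 = 173; px1_5 = 200; py1_5 = 265; px0_6 = 381; py0_6 = 501; px0_7 = 247; py0_7 = 297; px1_7 = 392; py1_7 = 376; center_x_8 = 155; center_y_8 = 187; px1_9 = 136; py1_9 = 311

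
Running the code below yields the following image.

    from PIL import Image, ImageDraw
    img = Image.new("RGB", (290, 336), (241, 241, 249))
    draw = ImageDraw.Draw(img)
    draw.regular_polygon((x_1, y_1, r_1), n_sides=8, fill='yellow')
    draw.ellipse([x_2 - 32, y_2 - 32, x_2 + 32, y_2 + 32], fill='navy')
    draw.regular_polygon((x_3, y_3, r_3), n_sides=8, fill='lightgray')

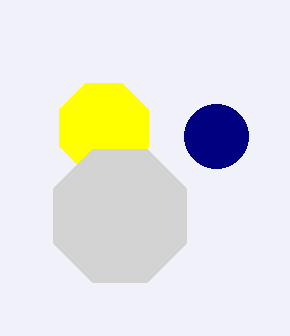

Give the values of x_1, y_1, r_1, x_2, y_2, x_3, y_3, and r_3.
x_1 = 104; y_1 = 128; r_1 = 48; x_2 = 216; y_2 = 136; x_3 = 120; y_3 = 216; r_3 = 72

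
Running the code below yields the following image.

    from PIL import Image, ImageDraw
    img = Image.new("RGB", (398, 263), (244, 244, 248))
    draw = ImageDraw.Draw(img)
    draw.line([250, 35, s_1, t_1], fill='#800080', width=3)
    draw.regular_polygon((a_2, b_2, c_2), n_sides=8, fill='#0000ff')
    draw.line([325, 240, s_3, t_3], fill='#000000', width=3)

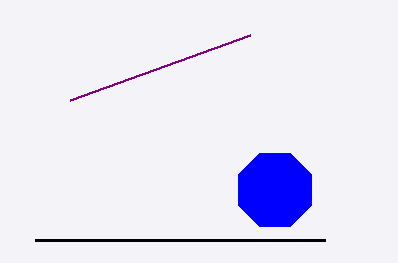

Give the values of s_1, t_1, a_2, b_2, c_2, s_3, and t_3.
s_1 = 70
t_1 = 100
a_2 = 275
b_2 = 190
c_2 = 40
s_3 = 35
t_3 = 240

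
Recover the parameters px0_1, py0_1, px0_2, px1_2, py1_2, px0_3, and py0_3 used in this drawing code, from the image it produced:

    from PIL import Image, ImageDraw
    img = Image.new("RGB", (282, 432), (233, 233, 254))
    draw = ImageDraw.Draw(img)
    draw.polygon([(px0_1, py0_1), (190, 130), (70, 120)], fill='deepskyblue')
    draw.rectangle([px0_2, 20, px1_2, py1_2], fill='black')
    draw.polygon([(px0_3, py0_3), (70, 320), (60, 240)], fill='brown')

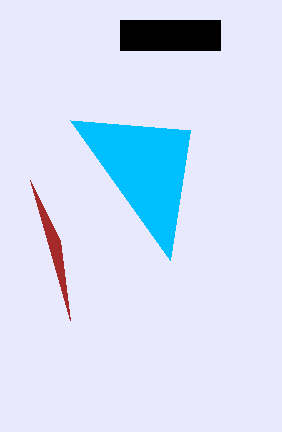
px0_1 = 170
py0_1 = 260
px0_2 = 120
px1_2 = 220
py1_2 = 50
px0_3 = 30
py0_3 = 180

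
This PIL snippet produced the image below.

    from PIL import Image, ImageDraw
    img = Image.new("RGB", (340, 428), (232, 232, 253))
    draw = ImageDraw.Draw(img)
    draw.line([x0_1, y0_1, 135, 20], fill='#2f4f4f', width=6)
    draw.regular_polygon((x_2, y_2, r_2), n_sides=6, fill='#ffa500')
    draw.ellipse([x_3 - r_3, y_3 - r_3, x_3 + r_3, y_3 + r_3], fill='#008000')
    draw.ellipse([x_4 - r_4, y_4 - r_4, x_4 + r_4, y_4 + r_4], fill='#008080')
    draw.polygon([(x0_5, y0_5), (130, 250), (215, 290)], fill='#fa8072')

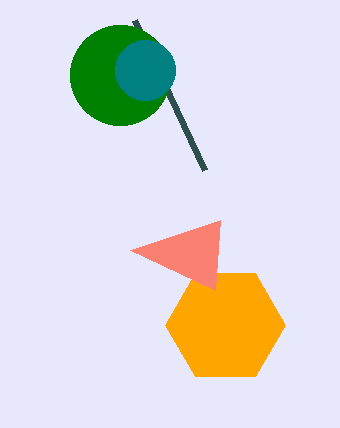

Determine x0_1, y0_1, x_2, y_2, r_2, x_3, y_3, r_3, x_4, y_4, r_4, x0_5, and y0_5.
x0_1 = 205
y0_1 = 170
x_2 = 225
y_2 = 325
r_2 = 60
x_3 = 120
y_3 = 75
r_3 = 50
x_4 = 145
y_4 = 70
r_4 = 30
x0_5 = 220
y0_5 = 220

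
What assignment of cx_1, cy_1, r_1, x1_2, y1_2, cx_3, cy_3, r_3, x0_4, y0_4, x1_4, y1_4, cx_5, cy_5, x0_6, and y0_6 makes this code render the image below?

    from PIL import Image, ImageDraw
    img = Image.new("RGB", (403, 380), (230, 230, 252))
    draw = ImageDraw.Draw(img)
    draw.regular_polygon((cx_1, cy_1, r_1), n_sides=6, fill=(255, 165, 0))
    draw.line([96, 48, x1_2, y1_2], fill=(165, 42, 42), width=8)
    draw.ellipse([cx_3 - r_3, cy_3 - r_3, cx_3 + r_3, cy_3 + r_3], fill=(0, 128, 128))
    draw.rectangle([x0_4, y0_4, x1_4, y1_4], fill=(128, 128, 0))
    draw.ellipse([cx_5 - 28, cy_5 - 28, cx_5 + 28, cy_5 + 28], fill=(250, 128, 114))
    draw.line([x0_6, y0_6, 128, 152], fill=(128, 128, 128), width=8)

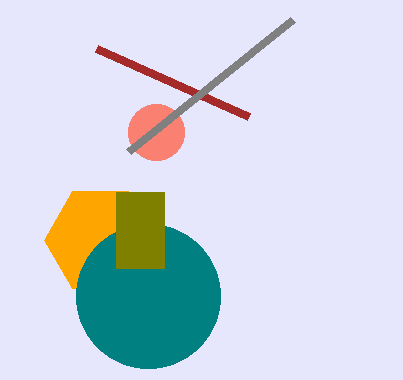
cx_1 = 100; cy_1 = 240; r_1 = 56; x1_2 = 248; y1_2 = 116; cx_3 = 148; cy_3 = 296; r_3 = 72; x0_4 = 116; y0_4 = 192; x1_4 = 164; y1_4 = 268; cx_5 = 156; cy_5 = 132; x0_6 = 292; y0_6 = 20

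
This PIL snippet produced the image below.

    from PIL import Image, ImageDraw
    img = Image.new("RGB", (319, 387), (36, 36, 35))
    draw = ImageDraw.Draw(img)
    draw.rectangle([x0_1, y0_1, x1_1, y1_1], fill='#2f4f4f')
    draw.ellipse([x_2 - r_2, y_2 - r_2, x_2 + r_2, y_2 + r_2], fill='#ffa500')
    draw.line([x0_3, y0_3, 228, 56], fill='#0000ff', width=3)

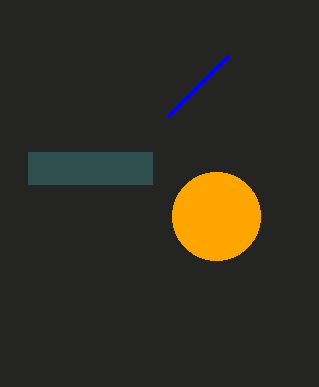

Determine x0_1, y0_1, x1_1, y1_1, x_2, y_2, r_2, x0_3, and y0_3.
x0_1 = 28, y0_1 = 152, x1_1 = 152, y1_1 = 184, x_2 = 216, y_2 = 216, r_2 = 44, x0_3 = 168, y0_3 = 116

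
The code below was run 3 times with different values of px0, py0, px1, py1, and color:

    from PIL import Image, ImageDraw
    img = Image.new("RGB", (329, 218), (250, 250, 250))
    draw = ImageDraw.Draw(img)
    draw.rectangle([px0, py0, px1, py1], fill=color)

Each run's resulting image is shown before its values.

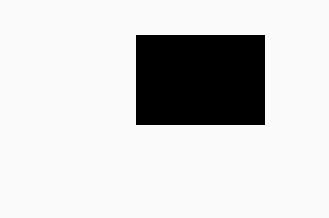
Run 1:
px0 = 136, py0 = 35, px1 = 264, py1 = 124, color = 'black'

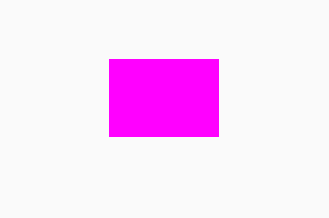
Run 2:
px0 = 109
py0 = 59
px1 = 218
py1 = 136
color = 'magenta'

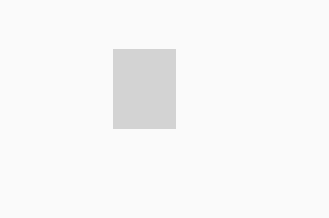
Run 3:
px0 = 113, py0 = 49, px1 = 175, py1 = 128, color = 'lightgray'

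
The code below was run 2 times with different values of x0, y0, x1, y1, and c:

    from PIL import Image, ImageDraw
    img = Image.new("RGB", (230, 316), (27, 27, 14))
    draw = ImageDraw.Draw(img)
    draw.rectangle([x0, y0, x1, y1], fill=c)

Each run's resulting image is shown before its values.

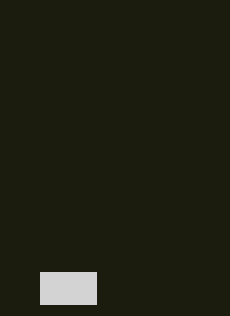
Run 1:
x0 = 40, y0 = 272, x1 = 96, y1 = 304, c = 'lightgray'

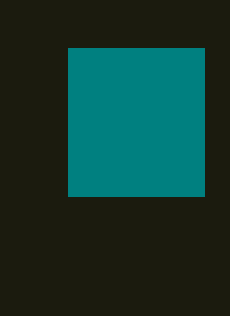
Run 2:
x0 = 68; y0 = 48; x1 = 204; y1 = 196; c = 'teal'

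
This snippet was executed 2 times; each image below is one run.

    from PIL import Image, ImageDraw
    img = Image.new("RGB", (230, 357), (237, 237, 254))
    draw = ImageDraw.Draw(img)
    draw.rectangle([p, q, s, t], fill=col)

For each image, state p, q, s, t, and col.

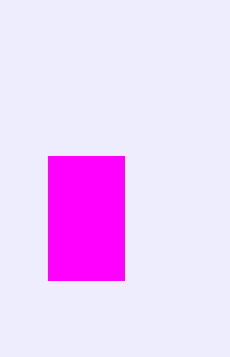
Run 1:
p = 48; q = 156; s = 124; t = 280; col = 'magenta'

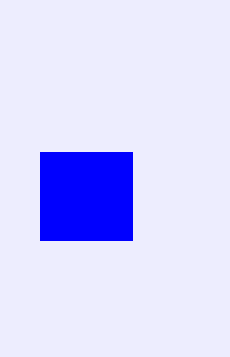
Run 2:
p = 40
q = 152
s = 132
t = 240
col = 'blue'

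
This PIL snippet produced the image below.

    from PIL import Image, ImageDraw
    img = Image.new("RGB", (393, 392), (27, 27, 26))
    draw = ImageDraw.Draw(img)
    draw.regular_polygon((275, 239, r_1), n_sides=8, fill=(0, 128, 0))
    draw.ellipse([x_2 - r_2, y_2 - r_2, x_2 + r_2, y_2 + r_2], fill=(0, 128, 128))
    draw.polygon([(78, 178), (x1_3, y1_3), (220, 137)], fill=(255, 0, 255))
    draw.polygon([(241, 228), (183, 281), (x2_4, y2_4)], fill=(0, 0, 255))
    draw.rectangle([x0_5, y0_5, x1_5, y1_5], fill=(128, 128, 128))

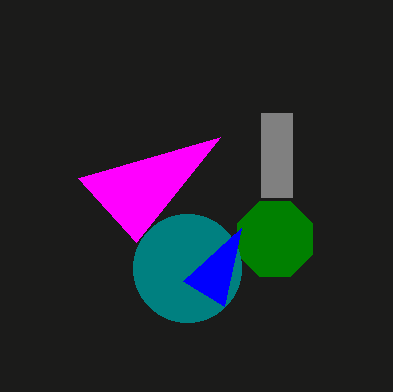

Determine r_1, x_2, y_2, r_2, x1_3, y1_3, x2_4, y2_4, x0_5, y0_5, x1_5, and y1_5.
r_1 = 41, x_2 = 187, y_2 = 268, r_2 = 54, x1_3 = 136, y1_3 = 242, x2_4 = 224, y2_4 = 306, x0_5 = 261, y0_5 = 113, x1_5 = 292, y1_5 = 197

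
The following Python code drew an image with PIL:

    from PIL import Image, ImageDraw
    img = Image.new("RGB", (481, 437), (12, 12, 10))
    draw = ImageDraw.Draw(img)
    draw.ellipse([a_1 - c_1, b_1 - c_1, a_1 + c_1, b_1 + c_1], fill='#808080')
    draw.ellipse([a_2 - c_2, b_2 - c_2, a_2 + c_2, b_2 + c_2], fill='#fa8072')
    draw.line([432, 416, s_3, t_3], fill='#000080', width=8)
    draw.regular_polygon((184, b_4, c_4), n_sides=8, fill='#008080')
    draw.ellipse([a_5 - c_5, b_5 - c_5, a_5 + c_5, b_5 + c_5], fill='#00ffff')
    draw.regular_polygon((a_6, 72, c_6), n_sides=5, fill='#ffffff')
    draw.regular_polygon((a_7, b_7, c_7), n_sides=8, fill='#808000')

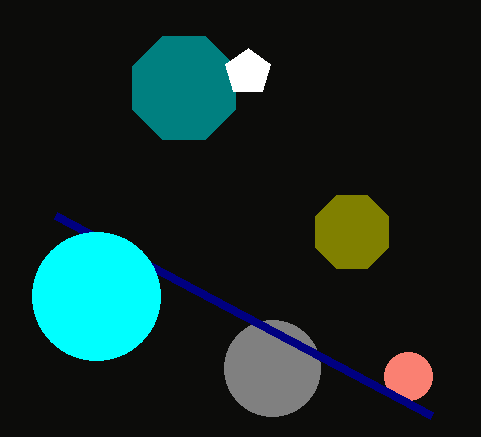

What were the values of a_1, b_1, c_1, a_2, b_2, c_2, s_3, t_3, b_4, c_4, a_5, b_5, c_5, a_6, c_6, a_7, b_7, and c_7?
a_1 = 272
b_1 = 368
c_1 = 48
a_2 = 408
b_2 = 376
c_2 = 24
s_3 = 56
t_3 = 216
b_4 = 88
c_4 = 56
a_5 = 96
b_5 = 296
c_5 = 64
a_6 = 248
c_6 = 24
a_7 = 352
b_7 = 232
c_7 = 40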